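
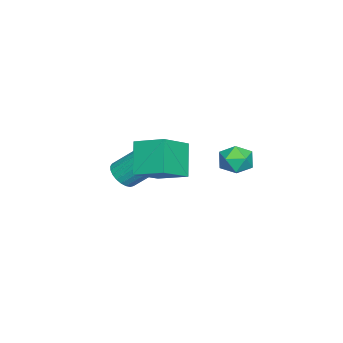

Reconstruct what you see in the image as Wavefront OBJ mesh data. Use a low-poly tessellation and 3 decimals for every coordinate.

v 1.365 -1.486 -0.364
v 1.661 -0.031 0.176
v -0.054 -0.864 -1.261
v 0.243 0.591 -0.721
v 2.397 -1.171 -1.779
v 2.694 0.284 -1.239
v 0.979 -0.549 -2.676
v 1.275 0.906 -2.136
v -1.656 -3.082 -4.331
v -0.894 -2.9 -4.434
v -1.022 -1.756 -3.351
v -1.784 -1.938 -3.249
v -1.028 -2.718 -4.643
v -1.156 -1.574 -3.56
v -1.258 -2.59 -4.804
v -1.385 -1.446 -3.722
v -1.548 -2.538 -4.894
v -1.675 -1.394 -3.811
v -1.855 -2.568 -4.898
v -1.982 -1.424 -3.815
v -2.131 -2.677 -4.815
v -2.259 -1.533 -3.733
v -2.336 -2.847 -4.659
v -2.463 -1.703 -3.577
v -2.436 -3.053 -4.453
v -2.564 -1.909 -3.371
v -2.418 -3.264 -4.229
v -2.546 -2.12 -3.146
v -2.284 -3.446 -4.02
v -2.412 -2.302 -2.937
v -2.055 -3.574 -3.858
v -2.182 -2.43 -2.776
v -1.765 -3.626 -3.769
v -1.892 -2.482 -2.686
v -1.458 -3.596 -3.765
v -1.585 -2.452 -2.682
v -1.181 -3.487 -3.847
v -1.309 -2.343 -2.765
v -0.977 -3.317 -4.003
v -1.104 -2.173 -2.921
v -0.876 -3.111 -4.209
v -1.004 -1.967 -3.127
v 0.351 3.414 -0.666
v 1.203 3.386 -0.661
v 0.317 2.274 -1.439
v 1.169 2.246 -1.434
v 0.733 2.091 -0.719
v 0.754 2.796 -0.241
v 0.766 2.864 -1.859
v 0.787 3.569 -1.381
v 1.459 3.045 -1.398
v 1.438 2.568 -0.693
v 0.082 3.092 -1.407
v 0.061 2.615 -0.702
f 2 4 1
f 5 2 1
f 1 4 3
f 3 5 1
f 2 8 4
f 6 2 5
f 6 8 2
f 4 8 3
f 7 5 3
f 3 8 7
f 7 6 5
f 8 6 7
f 10 9 13
f 10 13 11
f 11 13 14
f 11 14 12
f 13 9 15
f 13 15 14
f 14 15 16
f 14 16 12
f 15 9 17
f 15 17 16
f 16 17 18
f 16 18 12
f 17 9 19
f 17 19 18
f 18 19 20
f 18 20 12
f 19 9 21
f 19 21 20
f 20 21 22
f 20 22 12
f 21 9 23
f 21 23 22
f 22 23 24
f 22 24 12
f 23 9 25
f 23 25 24
f 24 25 26
f 24 26 12
f 25 9 27
f 25 27 26
f 26 27 28
f 26 28 12
f 27 9 29
f 27 29 28
f 28 29 30
f 28 30 12
f 29 9 31
f 29 31 30
f 30 31 32
f 30 32 12
f 31 9 33
f 31 33 32
f 32 33 34
f 32 34 12
f 33 9 35
f 33 35 34
f 34 35 36
f 34 36 12
f 35 9 37
f 35 37 36
f 36 37 38
f 36 38 12
f 37 9 39
f 37 39 38
f 38 39 40
f 38 40 12
f 39 9 41
f 39 41 40
f 40 41 42
f 40 42 12
f 41 9 10
f 41 10 42
f 42 10 11
f 42 11 12
f 43 54 48
f 43 48 44
f 43 44 50
f 43 50 53
f 43 53 54
f 44 48 52
f 48 54 47
f 54 53 45
f 53 50 49
f 50 44 51
f 46 52 47
f 46 47 45
f 46 45 49
f 46 49 51
f 46 51 52
f 47 52 48
f 45 47 54
f 49 45 53
f 51 49 50
f 52 51 44



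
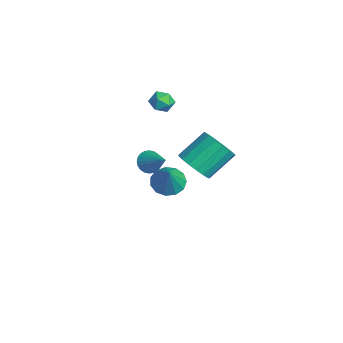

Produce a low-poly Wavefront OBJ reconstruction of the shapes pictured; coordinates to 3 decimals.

v 3.792 1.612 3.062
v 4.69 1.445 3.494
v 4.386 2.841 4.669
v 3.488 3.008 4.238
v 4.788 1.762 3.142
v 4.483 3.158 4.317
v 4.657 2.045 2.772
v 4.353 3.441 3.947
v 4.329 2.229 2.469
v 4.024 3.625 3.644
v 3.877 2.271 2.302
v 3.573 3.667 3.477
v 3.406 2.162 2.309
v 3.102 3.558 3.484
v 3.024 1.928 2.488
v 2.719 3.324 3.663
v 2.817 1.621 2.799
v 2.513 3.017 3.975
v 2.834 1.312 3.171
v 2.53 2.708 4.346
v 3.07 1.072 3.517
v 2.766 2.468 4.693
v 3.472 0.955 3.76
v 3.168 2.351 4.935
v 3.947 0.989 3.842
v 3.643 2.385 5.017
v 4.387 1.166 3.746
v 4.082 2.562 4.921
v 0.533 0.35 1.395
v 0.914 0.466 0.819
v 1.827 0.81 2.345
v 0.799 0.711 0.858
v 0.643 0.901 0.978
v 0.471 1.007 1.161
v 0.308 1.012 1.38
v 0.179 0.917 1.601
v 0.104 0.736 1.791
v 0.095 0.496 1.921
v 0.152 0.233 1.97
v 0.267 -0.012 1.932
v 0.423 -0.201 1.812
v 0.595 -0.307 1.629
v 0.758 -0.313 1.41
v 0.887 -0.218 1.188
v 0.962 -0.036 0.998
v 0.971 0.204 0.869
v -2.342 2.256 4.177
v -1.813 2.083 3.695
v -3.147 1.717 3.485
v -2.618 1.544 3.003
v -2.634 1.221 3.665
v -2.136 1.554 4.092
v -2.824 2.246 3.088
v -2.326 2.579 3.515
v -2.111 2.077 3.022
v -1.993 1.443 3.379
v -2.967 2.357 3.801
v -2.849 1.723 4.158
v -2.592 2.259 -2.748
v -1.803 2.437 -3.264
v -1.508 1.961 -1.192
v -1.962 2.912 -3.062
v -2.322 3.18 -2.76
v -2.768 3.156 -2.454
v -3.157 2.847 -2.241
v -3.368 2.351 -2.19
v -3.332 1.826 -2.315
v -3.061 1.439 -2.578
v -2.642 1.312 -2.895
v -2.207 1.485 -3.165
v -1.894 1.905 -3.303
f 2 1 5
f 2 5 3
f 3 5 6
f 3 6 4
f 5 1 7
f 5 7 6
f 6 7 8
f 6 8 4
f 7 1 9
f 7 9 8
f 8 9 10
f 8 10 4
f 9 1 11
f 9 11 10
f 10 11 12
f 10 12 4
f 11 1 13
f 11 13 12
f 12 13 14
f 12 14 4
f 13 1 15
f 13 15 14
f 14 15 16
f 14 16 4
f 15 1 17
f 15 17 16
f 16 17 18
f 16 18 4
f 17 1 19
f 17 19 18
f 18 19 20
f 18 20 4
f 19 1 21
f 19 21 20
f 20 21 22
f 20 22 4
f 21 1 23
f 21 23 22
f 22 23 24
f 22 24 4
f 23 1 25
f 23 25 24
f 24 25 26
f 24 26 4
f 25 1 27
f 25 27 26
f 26 27 28
f 26 28 4
f 27 1 2
f 27 2 28
f 28 2 3
f 28 3 4
f 30 29 32
f 30 32 31
f 32 29 33
f 32 33 31
f 33 29 34
f 33 34 31
f 34 29 35
f 34 35 31
f 35 29 36
f 35 36 31
f 36 29 37
f 36 37 31
f 37 29 38
f 37 38 31
f 38 29 39
f 38 39 31
f 39 29 40
f 39 40 31
f 40 29 41
f 40 41 31
f 41 29 42
f 41 42 31
f 42 29 43
f 42 43 31
f 43 29 44
f 43 44 31
f 44 29 45
f 44 45 31
f 45 29 46
f 45 46 31
f 46 29 30
f 46 30 31
f 47 58 52
f 47 52 48
f 47 48 54
f 47 54 57
f 47 57 58
f 48 52 56
f 52 58 51
f 58 57 49
f 57 54 53
f 54 48 55
f 50 56 51
f 50 51 49
f 50 49 53
f 50 53 55
f 50 55 56
f 51 56 52
f 49 51 58
f 53 49 57
f 55 53 54
f 56 55 48
f 60 59 62
f 60 62 61
f 62 59 63
f 62 63 61
f 63 59 64
f 63 64 61
f 64 59 65
f 64 65 61
f 65 59 66
f 65 66 61
f 66 59 67
f 66 67 61
f 67 59 68
f 67 68 61
f 68 59 69
f 68 69 61
f 69 59 70
f 69 70 61
f 70 59 71
f 70 71 61
f 71 59 60
f 71 60 61



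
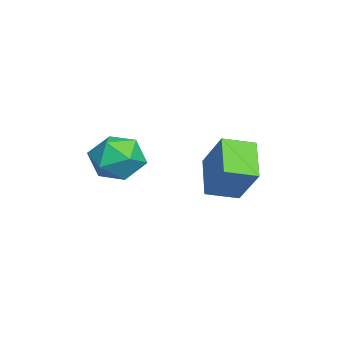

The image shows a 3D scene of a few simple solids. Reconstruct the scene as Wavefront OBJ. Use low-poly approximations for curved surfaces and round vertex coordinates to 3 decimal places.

v -1.159 1.371 -0.435
v -0.058 2.197 1.243
v -1.602 2.683 -0.791
v -0.501 3.509 0.887
v 0.401 1.591 -1.567
v 1.502 2.417 0.111
v -0.042 2.903 -1.923
v 1.059 3.729 -0.245
v 2.162 -0.4 0.725
v 3.1 -0.928 1.276
v 1.26 -2.132 0.604
v 2.198 -2.66 1.155
v 1.48 -1.907 1.771
v 2.038 -0.837 1.846
v 2.322 -2.223 0.034
v 2.88 -1.153 0.109
v 3.199 -2.054 0.849
v 2.679 -1.859 1.923
v 1.681 -1.201 -0.043
v 1.161 -1.006 1.031
f 2 4 1
f 5 2 1
f 1 4 3
f 3 5 1
f 2 8 4
f 6 2 5
f 6 8 2
f 4 8 3
f 7 5 3
f 3 8 7
f 7 6 5
f 8 6 7
f 9 20 14
f 9 14 10
f 9 10 16
f 9 16 19
f 9 19 20
f 10 14 18
f 14 20 13
f 20 19 11
f 19 16 15
f 16 10 17
f 12 18 13
f 12 13 11
f 12 11 15
f 12 15 17
f 12 17 18
f 13 18 14
f 11 13 20
f 15 11 19
f 17 15 16
f 18 17 10



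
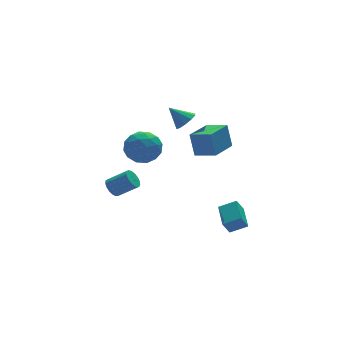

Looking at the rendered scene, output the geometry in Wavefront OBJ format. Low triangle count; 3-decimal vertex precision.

v -1.347 -4.522 -3.238
v -0.394 -4.942 -2.726
v -0.878 -2.97 -2.837
v 0.075 -3.39 -2.326
v -0.855 -4.45 -4.094
v 0.098 -4.87 -3.583
v -0.386 -2.898 -3.694
v 0.567 -3.318 -3.182
v -1.238 0.741 2.384
v -0.601 0.854 2.82
v -2.022 1.419 3.356
v -0.646 1.229 2.521
v -0.917 1.419 2.17
v -1.311 1.349 1.901
v -1.677 1.047 1.817
v -1.876 0.628 1.949
v -1.831 0.252 2.248
v -1.56 0.063 2.598
v -1.166 0.133 2.868
v -0.8 0.435 2.952
v -2.203 -2.588 1.599
v -2.315 -2.143 3.079
v -0.634 -1.419 1.366
v -0.746 -0.974 2.847
v -1.374 -3.626 1.973
v -1.486 -3.181 3.454
v 0.195 -2.457 1.741
v 0.083 -2.012 3.221
v -3.884 1.919 -0.518
v -3.226 2.396 0.392
v -4.174 0.284 0.548
v -3.516 0.761 1.458
v -4.608 1.23 1.184
v -4.429 2.241 0.525
v -2.971 0.439 0.415
v -2.792 1.45 -0.244
v -2.662 1.481 0.969
v -3.674 1.97 1.444
v -3.726 0.71 -0.504
v -4.738 1.199 -0.029
v -3.53 2.301 -0.157
v -3.87 0.379 1.097
v -4.512 0.655 0.935
v -4.125 0.935 1.47
v -4.237 2.21 -0.078
v -3.85 2.49 0.456
v -4.662 1.805 0.922
v -3.55 0.19 0.484
v -3.163 0.47 1.018
v -3.275 1.745 -0.53
v -2.888 2.025 0.005
v -2.738 0.875 0.018
v -2.812 2.044 0.717
v -2.982 1.082 1.344
v -2.662 0.893 0.731
v -2.556 1.488 0.343
v -3.406 2.331 0.996
v -3.576 1.37 1.623
v -4.218 1.646 1.462
v -4.113 2.24 1.075
v -3.074 1.793 1.335
v -3.824 1.31 -0.683
v -3.994 0.349 -0.056
v -3.287 0.44 -0.135
v -3.182 1.034 -0.522
v -4.418 1.598 -0.404
v -4.588 0.636 0.223
v -4.844 1.192 0.597
v -4.738 1.787 0.209
v -4.326 0.887 -0.395
v -4.54 4.131 -4.42
v -4.149 4.006 -4.987
v -3.049 3.364 -4.087
v -3.44 3.489 -3.52
v -4.052 4.311 -4.888
v -2.952 3.669 -3.988
v -4.066 4.575 -4.683
v -2.966 3.932 -3.782
v -4.189 4.737 -4.416
v -3.089 4.095 -3.516
v -4.393 4.76 -4.151
v -3.293 4.118 -3.251
v -4.63 4.64 -3.948
v -3.53 3.997 -3.047
v -4.846 4.402 -3.852
v -3.746 3.76 -2.952
v -4.993 4.103 -3.887
v -3.893 3.461 -2.987
v -5.035 3.81 -4.044
v -3.935 3.168 -3.144
v -4.965 3.591 -4.287
v -3.865 2.948 -3.387
v -4.796 3.495 -4.561
v -3.696 2.853 -3.66
v -4.569 3.545 -4.802
v -3.47 2.903 -3.902
v -4.336 3.73 -4.956
v -3.236 3.087 -4.056
f 2 4 1
f 5 2 1
f 1 4 3
f 3 5 1
f 2 8 4
f 6 2 5
f 6 8 2
f 4 8 3
f 7 5 3
f 3 8 7
f 7 6 5
f 8 6 7
f 10 9 12
f 10 12 11
f 12 9 13
f 12 13 11
f 13 9 14
f 13 14 11
f 14 9 15
f 14 15 11
f 15 9 16
f 15 16 11
f 16 9 17
f 16 17 11
f 17 9 18
f 17 18 11
f 18 9 19
f 18 19 11
f 19 9 20
f 19 20 11
f 20 9 10
f 20 10 11
f 22 24 21
f 25 22 21
f 21 24 23
f 23 25 21
f 22 28 24
f 26 22 25
f 26 28 22
f 24 28 23
f 27 25 23
f 23 28 27
f 27 26 25
f 28 26 27
f 29 66 45
f 66 40 69
f 45 69 34
f 66 69 45
f 29 45 41
f 45 34 46
f 41 46 30
f 45 46 41
f 29 41 50
f 41 30 51
f 50 51 36
f 41 51 50
f 29 50 62
f 50 36 65
f 62 65 39
f 50 65 62
f 29 62 66
f 62 39 70
f 66 70 40
f 62 70 66
f 30 46 57
f 46 34 60
f 57 60 38
f 46 60 57
f 34 69 47
f 69 40 68
f 47 68 33
f 69 68 47
f 40 70 67
f 70 39 63
f 67 63 31
f 70 63 67
f 39 65 64
f 65 36 52
f 64 52 35
f 65 52 64
f 36 51 56
f 51 30 53
f 56 53 37
f 51 53 56
f 32 58 44
f 58 38 59
f 44 59 33
f 58 59 44
f 32 44 42
f 44 33 43
f 42 43 31
f 44 43 42
f 32 42 49
f 42 31 48
f 49 48 35
f 42 48 49
f 32 49 54
f 49 35 55
f 54 55 37
f 49 55 54
f 32 54 58
f 54 37 61
f 58 61 38
f 54 61 58
f 33 59 47
f 59 38 60
f 47 60 34
f 59 60 47
f 31 43 67
f 43 33 68
f 67 68 40
f 43 68 67
f 35 48 64
f 48 31 63
f 64 63 39
f 48 63 64
f 37 55 56
f 55 35 52
f 56 52 36
f 55 52 56
f 38 61 57
f 61 37 53
f 57 53 30
f 61 53 57
f 72 71 75
f 72 75 73
f 73 75 76
f 73 76 74
f 75 71 77
f 75 77 76
f 76 77 78
f 76 78 74
f 77 71 79
f 77 79 78
f 78 79 80
f 78 80 74
f 79 71 81
f 79 81 80
f 80 81 82
f 80 82 74
f 81 71 83
f 81 83 82
f 82 83 84
f 82 84 74
f 83 71 85
f 83 85 84
f 84 85 86
f 84 86 74
f 85 71 87
f 85 87 86
f 86 87 88
f 86 88 74
f 87 71 89
f 87 89 88
f 88 89 90
f 88 90 74
f 89 71 91
f 89 91 90
f 90 91 92
f 90 92 74
f 91 71 93
f 91 93 92
f 92 93 94
f 92 94 74
f 93 71 95
f 93 95 94
f 94 95 96
f 94 96 74
f 95 71 97
f 95 97 96
f 96 97 98
f 96 98 74
f 97 71 72
f 97 72 98
f 98 72 73
f 98 73 74



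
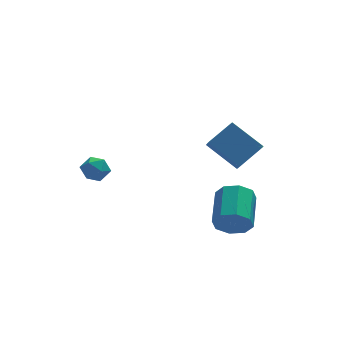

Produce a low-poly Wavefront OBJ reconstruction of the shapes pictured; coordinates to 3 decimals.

v 3.171 -2.031 -0.844
v 1.95 -0.832 0.32
v 3.375 -0.958 -1.735
v 2.154 0.241 -0.571
v 4.506 -1.541 0.051
v 3.285 -0.342 1.215
v 4.71 -0.468 -0.84
v 3.489 0.731 0.324
v 2.501 -3.259 -4.014
v 3.135 -3.206 -4.798
v 3.833 -1.349 -4.11
v 3.199 -1.401 -3.326
v 2.447 -2.89 -4.953
v 3.145 -1.033 -4.265
v 1.79 -2.79 -4.558
v 2.488 -0.933 -3.87
v 1.55 -2.964 -3.844
v 2.248 -1.107 -3.156
v 1.867 -3.311 -3.23
v 2.565 -1.454 -2.542
v 2.555 -3.627 -3.075
v 3.253 -1.77 -2.387
v 3.212 -3.727 -3.47
v 3.91 -1.87 -2.782
v 3.452 -3.553 -4.184
v 4.15 -1.696 -3.496
v -2.818 3.927 -2.966
v -2.123 3.898 -3.44
v -3.297 2.822 -3.6
v -2.602 2.793 -4.074
v -2.557 2.622 -3.252
v -2.261 3.304 -2.86
v -3.159 3.416 -4.18
v -2.863 4.098 -3.788
v -2.334 3.582 -4.19
v -1.963 3.092 -3.617
v -3.457 3.628 -3.423
v -3.086 3.138 -2.85
f 2 4 1
f 5 2 1
f 1 4 3
f 3 5 1
f 2 8 4
f 6 2 5
f 6 8 2
f 4 8 3
f 7 5 3
f 3 8 7
f 7 6 5
f 8 6 7
f 10 9 13
f 10 13 11
f 11 13 14
f 11 14 12
f 13 9 15
f 13 15 14
f 14 15 16
f 14 16 12
f 15 9 17
f 15 17 16
f 16 17 18
f 16 18 12
f 17 9 19
f 17 19 18
f 18 19 20
f 18 20 12
f 19 9 21
f 19 21 20
f 20 21 22
f 20 22 12
f 21 9 23
f 21 23 22
f 22 23 24
f 22 24 12
f 23 9 25
f 23 25 24
f 24 25 26
f 24 26 12
f 25 9 10
f 25 10 26
f 26 10 11
f 26 11 12
f 27 38 32
f 27 32 28
f 27 28 34
f 27 34 37
f 27 37 38
f 28 32 36
f 32 38 31
f 38 37 29
f 37 34 33
f 34 28 35
f 30 36 31
f 30 31 29
f 30 29 33
f 30 33 35
f 30 35 36
f 31 36 32
f 29 31 38
f 33 29 37
f 35 33 34
f 36 35 28



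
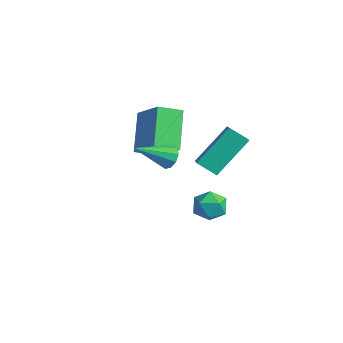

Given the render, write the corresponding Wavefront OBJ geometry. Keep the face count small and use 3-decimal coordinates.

v -2.219 -0.261 2.998
v -2.539 -1.242 3.407
v -0.825 -0.254 4.106
v -1.146 -1.235 4.515
v -1.154 -1.165 1.665
v -1.475 -2.146 2.074
v 0.239 -1.158 2.773
v -0.081 -2.139 3.182
v 0.431 -0.503 1.856
v 0.435 1.041 3.279
v -0.187 -0.148 1.472
v -0.184 1.396 2.895
v 1.064 0.004 1.305
v 1.067 1.548 2.728
v 0.445 0.359 0.921
v 0.449 1.903 2.344
v -0.065 1.019 -1.777
v 0.653 0.758 -1.58
v -0.593 0.122 -1.04
v 0.125 -0.139 -0.843
v -0.123 0.564 -0.586
v 0.203 1.119 -1.042
v -0.143 -0.239 -1.578
v 0.183 0.316 -2.034
v 0.604 -0.019 -1.457
v 0.617 0.477 -0.844
v -0.557 0.403 -1.776
v -0.544 0.899 -1.163
v 1.015 -2.196 3.236
v 1.175 -1.933 3.727
v 0.685 -3.584 4.084
v 0.824 -1.878 3.681
v 0.546 -1.944 3.465
v 0.447 -2.106 3.161
v 0.565 -2.303 2.886
v 0.855 -2.459 2.744
v 1.206 -2.514 2.79
v 1.484 -2.448 3.006
v 1.583 -2.286 3.31
v 1.465 -2.089 3.586
f 2 4 1
f 5 2 1
f 1 4 3
f 3 5 1
f 2 8 4
f 6 2 5
f 6 8 2
f 4 8 3
f 7 5 3
f 3 8 7
f 7 6 5
f 8 6 7
f 10 12 9
f 13 10 9
f 9 12 11
f 11 13 9
f 10 16 12
f 14 10 13
f 14 16 10
f 12 16 11
f 15 13 11
f 11 16 15
f 15 14 13
f 16 14 15
f 17 28 22
f 17 22 18
f 17 18 24
f 17 24 27
f 17 27 28
f 18 22 26
f 22 28 21
f 28 27 19
f 27 24 23
f 24 18 25
f 20 26 21
f 20 21 19
f 20 19 23
f 20 23 25
f 20 25 26
f 21 26 22
f 19 21 28
f 23 19 27
f 25 23 24
f 26 25 18
f 30 29 32
f 30 32 31
f 32 29 33
f 32 33 31
f 33 29 34
f 33 34 31
f 34 29 35
f 34 35 31
f 35 29 36
f 35 36 31
f 36 29 37
f 36 37 31
f 37 29 38
f 37 38 31
f 38 29 39
f 38 39 31
f 39 29 40
f 39 40 31
f 40 29 30
f 40 30 31



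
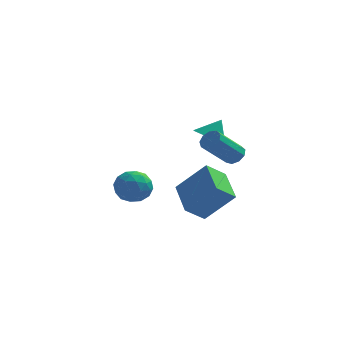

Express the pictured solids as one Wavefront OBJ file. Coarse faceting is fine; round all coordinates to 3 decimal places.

v -0.067 -2.405 -0.26
v 1.205 -2.362 1.084
v -0.699 -0.845 0.288
v 0.573 -0.802 1.632
v 0.667 -1.858 -0.972
v 1.939 -1.815 0.372
v 0.035 -0.298 -0.424
v 1.307 -0.255 0.92
v -3.881 3.572 -2.171
v -2.983 3.781 -2.332
v -3.457 2.539 -1.148
v -2.559 2.748 -1.309
v -3.114 3.368 -0.881
v -3.376 4.006 -1.514
v -3.064 2.314 -1.966
v -3.326 2.952 -2.599
v -2.478 3.003 -2.206
v -2.509 3.654 -1.535
v -3.931 2.666 -1.945
v -3.962 3.317 -1.274
v -3.469 3.767 -2.341
v -2.971 2.553 -1.139
v -3.297 2.918 -0.887
v -2.77 3.04 -0.982
v -3.7 3.9 -1.86
v -3.172 4.022 -1.955
v -3.249 3.78 -1.102
v -3.268 2.298 -1.525
v -2.74 2.42 -1.62
v -3.67 3.28 -2.498
v -3.143 3.402 -2.593
v -3.191 2.54 -2.378
v -2.644 3.432 -2.362
v -2.396 2.825 -1.76
v -2.692 2.57 -2.147
v -2.846 2.945 -2.519
v -2.663 3.815 -1.968
v -2.414 3.208 -1.366
v -2.74 3.573 -1.115
v -2.894 3.948 -1.486
v -2.366 3.358 -1.893
v -4.026 3.112 -2.114
v -3.777 2.505 -1.512
v -3.546 2.372 -1.994
v -3.7 2.747 -2.365
v -4.044 3.495 -1.72
v -3.796 2.888 -1.118
v -3.594 3.375 -0.961
v -3.748 3.75 -1.333
v -4.074 2.962 -1.587
v 1.876 -1.786 2.762
v 2.292 -1.785 3.09
v 1.381 -2.573 4.247
v 0.964 -2.574 3.918
v 2.094 -1.485 3.139
v 1.183 -2.273 4.296
v 1.795 -1.326 3.011
v 0.884 -2.114 4.168
v 1.533 -1.382 2.767
v 0.622 -2.17 3.924
v 1.431 -1.627 2.52
v 0.52 -2.415 3.677
v 1.538 -1.947 2.386
v 0.627 -2.735 3.543
v 1.802 -2.191 2.428
v 0.891 -2.979 3.585
v 2.101 -2.246 2.626
v 1.19 -3.034 3.783
v 2.294 -2.086 2.887
v 1.383 -2.874 4.044
v 0.409 1.203 2.382
v 0.892 1.6 1.932
v 0.871 1.637 3.258
v 0.663 1.793 1.957
v 0.396 1.896 2.047
v 0.131 1.894 2.188
v -0.092 1.787 2.358
v -0.239 1.591 2.532
v -0.287 1.336 2.684
v -0.229 1.061 2.789
v -0.074 0.807 2.833
v 0.155 0.614 2.808
v 0.423 0.511 2.718
v 0.688 0.513 2.577
v 0.911 0.62 2.407
v 1.057 0.816 2.232
v 1.105 1.071 2.081
v 1.047 1.346 1.975
f 2 4 1
f 5 2 1
f 1 4 3
f 3 5 1
f 2 8 4
f 6 2 5
f 6 8 2
f 4 8 3
f 7 5 3
f 3 8 7
f 7 6 5
f 8 6 7
f 9 46 25
f 46 20 49
f 25 49 14
f 46 49 25
f 9 25 21
f 25 14 26
f 21 26 10
f 25 26 21
f 9 21 30
f 21 10 31
f 30 31 16
f 21 31 30
f 9 30 42
f 30 16 45
f 42 45 19
f 30 45 42
f 9 42 46
f 42 19 50
f 46 50 20
f 42 50 46
f 10 26 37
f 26 14 40
f 37 40 18
f 26 40 37
f 14 49 27
f 49 20 48
f 27 48 13
f 49 48 27
f 20 50 47
f 50 19 43
f 47 43 11
f 50 43 47
f 19 45 44
f 45 16 32
f 44 32 15
f 45 32 44
f 16 31 36
f 31 10 33
f 36 33 17
f 31 33 36
f 12 38 24
f 38 18 39
f 24 39 13
f 38 39 24
f 12 24 22
f 24 13 23
f 22 23 11
f 24 23 22
f 12 22 29
f 22 11 28
f 29 28 15
f 22 28 29
f 12 29 34
f 29 15 35
f 34 35 17
f 29 35 34
f 12 34 38
f 34 17 41
f 38 41 18
f 34 41 38
f 13 39 27
f 39 18 40
f 27 40 14
f 39 40 27
f 11 23 47
f 23 13 48
f 47 48 20
f 23 48 47
f 15 28 44
f 28 11 43
f 44 43 19
f 28 43 44
f 17 35 36
f 35 15 32
f 36 32 16
f 35 32 36
f 18 41 37
f 41 17 33
f 37 33 10
f 41 33 37
f 52 51 55
f 52 55 53
f 53 55 56
f 53 56 54
f 55 51 57
f 55 57 56
f 56 57 58
f 56 58 54
f 57 51 59
f 57 59 58
f 58 59 60
f 58 60 54
f 59 51 61
f 59 61 60
f 60 61 62
f 60 62 54
f 61 51 63
f 61 63 62
f 62 63 64
f 62 64 54
f 63 51 65
f 63 65 64
f 64 65 66
f 64 66 54
f 65 51 67
f 65 67 66
f 66 67 68
f 66 68 54
f 67 51 69
f 67 69 68
f 68 69 70
f 68 70 54
f 69 51 52
f 69 52 70
f 70 52 53
f 70 53 54
f 72 71 74
f 72 74 73
f 74 71 75
f 74 75 73
f 75 71 76
f 75 76 73
f 76 71 77
f 76 77 73
f 77 71 78
f 77 78 73
f 78 71 79
f 78 79 73
f 79 71 80
f 79 80 73
f 80 71 81
f 80 81 73
f 81 71 82
f 81 82 73
f 82 71 83
f 82 83 73
f 83 71 84
f 83 84 73
f 84 71 85
f 84 85 73
f 85 71 86
f 85 86 73
f 86 71 87
f 86 87 73
f 87 71 88
f 87 88 73
f 88 71 72
f 88 72 73



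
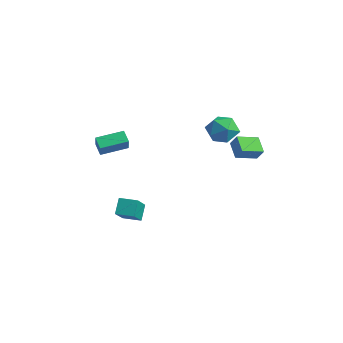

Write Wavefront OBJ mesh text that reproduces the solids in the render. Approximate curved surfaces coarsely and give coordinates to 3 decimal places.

v -0.998 -3.321 -4.143
v -0.115 -4.655 -2.752
v -1.382 -2.679 -3.283
v -0.5 -4.013 -1.892
v -0.06 -2.727 -4.168
v 0.822 -4.061 -2.777
v -0.445 -2.085 -3.308
v 0.438 -3.419 -1.917
v -4.082 -2.297 -0.628
v -4.789 -2.043 -0.153
v -3.334 -0.752 -0.345
v -4.042 -0.497 0.131
v -3.598 -2.703 0.309
v -4.306 -2.448 0.785
v -2.851 -1.157 0.593
v -3.558 -0.903 1.068
v -0.126 4.495 -0.29
v 0.461 3.584 0.012
v -1.121 4.356 1.228
v -0.534 3.445 1.53
v -0.042 4.456 1.528
v 0.573 4.543 0.59
v -1.233 3.397 0.65
v -0.618 3.484 -0.288
v -0.223 2.906 0.592
v 0.514 3.56 1.135
v -1.174 4.38 0.105
v -0.437 5.034 0.648
v 3.763 2.708 0.491
v 3.304 1.424 0.886
v 2.822 3.218 1.055
v 2.363 1.934 1.45
v 4.237 2.766 1.23
v 3.778 1.482 1.625
v 3.296 3.276 1.794
v 2.837 1.992 2.189
f 2 4 1
f 5 2 1
f 1 4 3
f 3 5 1
f 2 8 4
f 6 2 5
f 6 8 2
f 4 8 3
f 7 5 3
f 3 8 7
f 7 6 5
f 8 6 7
f 10 12 9
f 13 10 9
f 9 12 11
f 11 13 9
f 10 16 12
f 14 10 13
f 14 16 10
f 12 16 11
f 15 13 11
f 11 16 15
f 15 14 13
f 16 14 15
f 17 28 22
f 17 22 18
f 17 18 24
f 17 24 27
f 17 27 28
f 18 22 26
f 22 28 21
f 28 27 19
f 27 24 23
f 24 18 25
f 20 26 21
f 20 21 19
f 20 19 23
f 20 23 25
f 20 25 26
f 21 26 22
f 19 21 28
f 23 19 27
f 25 23 24
f 26 25 18
f 30 32 29
f 33 30 29
f 29 32 31
f 31 33 29
f 30 36 32
f 34 30 33
f 34 36 30
f 32 36 31
f 35 33 31
f 31 36 35
f 35 34 33
f 36 34 35



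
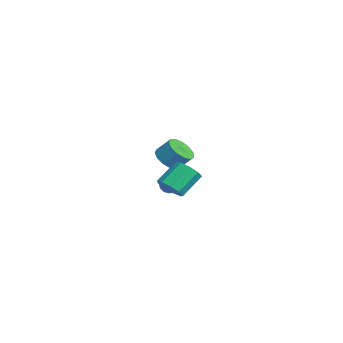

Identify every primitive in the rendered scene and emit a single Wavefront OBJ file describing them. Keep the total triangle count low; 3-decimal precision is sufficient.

v 0.529 -3.068 -0.759
v 1.14 -3.077 -1.088
v 0.7 -4.123 -0.412
v 1.311 -4.132 -0.741
v 1.224 -3.733 -0.18
v 1.119 -3.081 -0.394
v 0.721 -4.119 -1.106
v 0.616 -3.467 -1.32
v 1.259 -3.727 -1.302
v 1.57 -3.488 -0.729
v 0.27 -3.712 -0.771
v 0.581 -3.473 -0.198
v 0.82 -2.98 -0.954
v 1.02 -4.22 -0.546
v 0.969 -3.985 -0.216
v 1.329 -3.991 -0.409
v 0.807 -2.983 -0.546
v 1.167 -2.988 -0.739
v 1.216 -3.373 -0.205
v 0.673 -4.212 -0.761
v 1.033 -4.217 -0.954
v 0.511 -3.209 -1.091
v 0.871 -3.215 -1.284
v 0.624 -3.827 -1.295
v 1.249 -3.367 -1.273
v 1.349 -3.987 -1.069
v 1.002 -3.979 -1.284
v 0.94 -3.596 -1.41
v 1.432 -3.227 -0.936
v 1.532 -3.847 -0.733
v 1.481 -3.612 -0.403
v 1.419 -3.229 -0.529
v 1.501 -3.609 -1.062
v 0.308 -3.353 -0.767
v 0.408 -3.973 -0.564
v 0.421 -3.971 -0.971
v 0.359 -3.588 -1.097
v 0.491 -3.213 -0.431
v 0.591 -3.833 -0.227
v 0.9 -3.604 -0.09
v 0.838 -3.221 -0.216
v 0.339 -3.591 -0.438
v 4.281 -4.132 0.285
v 5.064 -4.214 0.781
v 4.422 -3.03 1.99
v 3.639 -2.948 1.495
v 5.124 -3.746 0.355
v 4.482 -2.561 1.564
v 4.79 -3.458 -0.104
v 4.148 -2.274 1.105
v 4.218 -3.486 -0.381
v 3.576 -2.302 0.828
v 3.675 -3.816 -0.345
v 3.033 -2.632 0.864
v 3.416 -4.294 -0.015
v 2.774 -3.11 1.194
v 3.562 -4.696 0.456
v 2.92 -3.512 1.665
v 4.044 -4.834 0.847
v 3.402 -3.65 2.056
v 4.637 -4.644 0.976
v 3.995 -3.46 2.185
v -3.795 -3.037 -0.462
v -3.177 -3.763 -0.098
v -2.788 -2.949 0.866
v -3.405 -2.223 0.502
v -2.867 -3.462 -0.477
v -2.478 -2.648 0.486
v -2.852 -3.026 -0.851
v -2.463 -2.212 0.112
v -3.136 -2.594 -1.102
v -2.747 -1.78 -0.139
v -3.629 -2.302 -1.15
v -3.24 -1.488 -0.186
v -4.174 -2.244 -0.979
v -3.785 -1.43 -0.015
v -4.599 -2.437 -0.644
v -4.21 -1.623 0.32
v -4.769 -2.821 -0.251
v -4.38 -2.007 0.713
v -4.629 -3.274 0.075
v -4.24 -2.459 1.039
v -4.224 -3.651 0.23
v -3.835 -2.837 1.194
v -3.683 -3.833 0.166
v -3.294 -3.019 1.129
f 1 38 17
f 38 12 41
f 17 41 6
f 38 41 17
f 1 17 13
f 17 6 18
f 13 18 2
f 17 18 13
f 1 13 22
f 13 2 23
f 22 23 8
f 13 23 22
f 1 22 34
f 22 8 37
f 34 37 11
f 22 37 34
f 1 34 38
f 34 11 42
f 38 42 12
f 34 42 38
f 2 18 29
f 18 6 32
f 29 32 10
f 18 32 29
f 6 41 19
f 41 12 40
f 19 40 5
f 41 40 19
f 12 42 39
f 42 11 35
f 39 35 3
f 42 35 39
f 11 37 36
f 37 8 24
f 36 24 7
f 37 24 36
f 8 23 28
f 23 2 25
f 28 25 9
f 23 25 28
f 4 30 16
f 30 10 31
f 16 31 5
f 30 31 16
f 4 16 14
f 16 5 15
f 14 15 3
f 16 15 14
f 4 14 21
f 14 3 20
f 21 20 7
f 14 20 21
f 4 21 26
f 21 7 27
f 26 27 9
f 21 27 26
f 4 26 30
f 26 9 33
f 30 33 10
f 26 33 30
f 5 31 19
f 31 10 32
f 19 32 6
f 31 32 19
f 3 15 39
f 15 5 40
f 39 40 12
f 15 40 39
f 7 20 36
f 20 3 35
f 36 35 11
f 20 35 36
f 9 27 28
f 27 7 24
f 28 24 8
f 27 24 28
f 10 33 29
f 33 9 25
f 29 25 2
f 33 25 29
f 44 43 47
f 44 47 45
f 45 47 48
f 45 48 46
f 47 43 49
f 47 49 48
f 48 49 50
f 48 50 46
f 49 43 51
f 49 51 50
f 50 51 52
f 50 52 46
f 51 43 53
f 51 53 52
f 52 53 54
f 52 54 46
f 53 43 55
f 53 55 54
f 54 55 56
f 54 56 46
f 55 43 57
f 55 57 56
f 56 57 58
f 56 58 46
f 57 43 59
f 57 59 58
f 58 59 60
f 58 60 46
f 59 43 61
f 59 61 60
f 60 61 62
f 60 62 46
f 61 43 44
f 61 44 62
f 62 44 45
f 62 45 46
f 64 63 67
f 64 67 65
f 65 67 68
f 65 68 66
f 67 63 69
f 67 69 68
f 68 69 70
f 68 70 66
f 69 63 71
f 69 71 70
f 70 71 72
f 70 72 66
f 71 63 73
f 71 73 72
f 72 73 74
f 72 74 66
f 73 63 75
f 73 75 74
f 74 75 76
f 74 76 66
f 75 63 77
f 75 77 76
f 76 77 78
f 76 78 66
f 77 63 79
f 77 79 78
f 78 79 80
f 78 80 66
f 79 63 81
f 79 81 80
f 80 81 82
f 80 82 66
f 81 63 83
f 81 83 82
f 82 83 84
f 82 84 66
f 83 63 85
f 83 85 84
f 84 85 86
f 84 86 66
f 85 63 64
f 85 64 86
f 86 64 65
f 86 65 66



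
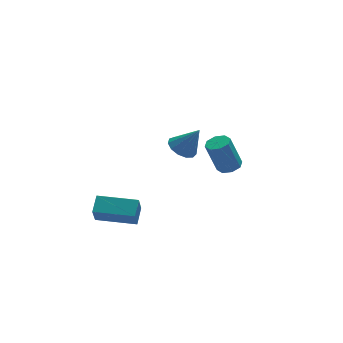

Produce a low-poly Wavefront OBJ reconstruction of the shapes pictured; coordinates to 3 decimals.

v 4.167 1.609 -2.673
v 4.45 1.16 -2.53
v 3.976 1.322 -1.084
v 3.693 1.771 -1.227
v 4.678 1.512 -2.495
v 4.204 1.673 -1.049
v 4.607 1.921 -2.564
v 4.133 2.083 -1.118
v 4.278 2.147 -2.697
v 3.804 2.309 -1.251
v 3.884 2.058 -2.816
v 3.41 2.22 -1.37
v 3.656 1.707 -2.851
v 3.182 1.868 -1.405
v 3.727 1.297 -2.782
v 3.253 1.459 -1.336
v 4.056 1.071 -2.649
v 3.582 1.233 -1.203
v -0.202 0.572 -4.331
v -0.442 0.156 -3.476
v -1.657 1.468 -4.304
v -1.897 1.053 -3.45
v 0.197 1.207 -3.91
v -0.043 0.792 -3.056
v -1.258 2.104 -3.884
v -1.498 1.688 -3.029
v 1.155 -0.842 0.884
v 1.636 -0.44 0.754
v 1.725 -1.178 1.956
v 1.394 -0.251 0.942
v 1.075 -0.249 1.112
v 0.782 -0.436 1.209
v 0.608 -0.752 1.203
v 0.607 -1.096 1.095
v 0.78 -1.36 0.921
v 1.073 -1.459 0.734
v 1.391 -1.363 0.596
v 1.635 -1.101 0.548
v 1.726 -0.757 0.607
f 2 1 5
f 2 5 3
f 3 5 6
f 3 6 4
f 5 1 7
f 5 7 6
f 6 7 8
f 6 8 4
f 7 1 9
f 7 9 8
f 8 9 10
f 8 10 4
f 9 1 11
f 9 11 10
f 10 11 12
f 10 12 4
f 11 1 13
f 11 13 12
f 12 13 14
f 12 14 4
f 13 1 15
f 13 15 14
f 14 15 16
f 14 16 4
f 15 1 17
f 15 17 16
f 16 17 18
f 16 18 4
f 17 1 2
f 17 2 18
f 18 2 3
f 18 3 4
f 20 22 19
f 23 20 19
f 19 22 21
f 21 23 19
f 20 26 22
f 24 20 23
f 24 26 20
f 22 26 21
f 25 23 21
f 21 26 25
f 25 24 23
f 26 24 25
f 28 27 30
f 28 30 29
f 30 27 31
f 30 31 29
f 31 27 32
f 31 32 29
f 32 27 33
f 32 33 29
f 33 27 34
f 33 34 29
f 34 27 35
f 34 35 29
f 35 27 36
f 35 36 29
f 36 27 37
f 36 37 29
f 37 27 38
f 37 38 29
f 38 27 39
f 38 39 29
f 39 27 28
f 39 28 29



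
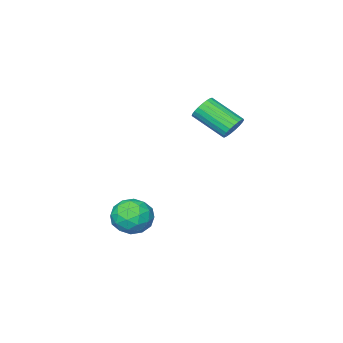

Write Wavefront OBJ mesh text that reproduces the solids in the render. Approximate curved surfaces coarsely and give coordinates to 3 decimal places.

v 0.299 2.478 -1.882
v 0.725 2.786 -1.212
v 0.095 1.294 -1.208
v 0.521 1.602 -0.538
v -0.241 1.923 -0.742
v -0.115 2.655 -1.158
v 0.935 1.425 -1.262
v 1.061 2.157 -1.678
v 1.118 2.135 -0.829
v 0.392 2.443 -0.508
v 0.428 1.637 -1.912
v -0.298 1.945 -1.591
v 0.53 2.736 -1.606
v 0.29 1.344 -0.814
v -0.158 1.533 -0.934
v 0.093 1.714 -0.54
v 0.036 2.659 -1.575
v 0.287 2.84 -1.181
v -0.281 2.333 -0.905
v 0.533 1.24 -1.239
v 0.784 1.421 -0.845
v 0.727 2.366 -1.88
v 0.978 2.547 -1.486
v 1.101 1.747 -1.515
v 1.012 2.535 -0.987
v 0.892 1.838 -0.591
v 1.135 1.734 -1.016
v 1.209 2.165 -1.261
v 0.585 2.715 -0.798
v 0.465 2.019 -0.402
v 0.017 2.208 -0.522
v 0.091 2.638 -0.767
v 0.816 2.333 -0.573
v 0.355 2.061 -2.018
v 0.235 1.365 -1.622
v 0.729 1.442 -1.653
v 0.803 1.872 -1.898
v -0.072 2.242 -1.829
v -0.192 1.545 -1.433
v -0.389 1.915 -1.159
v -0.315 2.346 -1.404
v 0.004 1.747 -1.847
v -3.132 3.402 2.724
v -2.872 3.743 3.084
v -2.388 2.54 3.876
v -2.648 2.198 3.516
v -3.083 3.722 3.181
v -2.599 2.518 3.973
v -3.302 3.646 3.199
v -2.818 2.442 3.991
v -3.492 3.527 3.134
v -3.008 2.323 3.926
v -3.62 3.387 2.999
v -3.135 2.183 3.791
v -3.663 3.249 2.817
v -3.179 2.045 3.608
v -3.614 3.138 2.618
v -3.13 1.934 3.41
v -3.483 3.072 2.437
v -2.998 1.869 3.229
v -3.29 3.064 2.307
v -2.806 1.86 3.099
v -3.07 3.113 2.248
v -2.586 1.91 3.04
v -2.861 3.213 2.272
v -2.377 2.01 3.064
v -2.699 3.346 2.374
v -2.215 2.142 3.165
v -2.612 3.488 2.536
v -2.127 2.284 3.328
v -2.614 3.615 2.731
v -2.13 2.411 3.523
v -2.706 3.705 2.925
v -2.222 2.502 3.717
f 1 38 17
f 38 12 41
f 17 41 6
f 38 41 17
f 1 17 13
f 17 6 18
f 13 18 2
f 17 18 13
f 1 13 22
f 13 2 23
f 22 23 8
f 13 23 22
f 1 22 34
f 22 8 37
f 34 37 11
f 22 37 34
f 1 34 38
f 34 11 42
f 38 42 12
f 34 42 38
f 2 18 29
f 18 6 32
f 29 32 10
f 18 32 29
f 6 41 19
f 41 12 40
f 19 40 5
f 41 40 19
f 12 42 39
f 42 11 35
f 39 35 3
f 42 35 39
f 11 37 36
f 37 8 24
f 36 24 7
f 37 24 36
f 8 23 28
f 23 2 25
f 28 25 9
f 23 25 28
f 4 30 16
f 30 10 31
f 16 31 5
f 30 31 16
f 4 16 14
f 16 5 15
f 14 15 3
f 16 15 14
f 4 14 21
f 14 3 20
f 21 20 7
f 14 20 21
f 4 21 26
f 21 7 27
f 26 27 9
f 21 27 26
f 4 26 30
f 26 9 33
f 30 33 10
f 26 33 30
f 5 31 19
f 31 10 32
f 19 32 6
f 31 32 19
f 3 15 39
f 15 5 40
f 39 40 12
f 15 40 39
f 7 20 36
f 20 3 35
f 36 35 11
f 20 35 36
f 9 27 28
f 27 7 24
f 28 24 8
f 27 24 28
f 10 33 29
f 33 9 25
f 29 25 2
f 33 25 29
f 44 43 47
f 44 47 45
f 45 47 48
f 45 48 46
f 47 43 49
f 47 49 48
f 48 49 50
f 48 50 46
f 49 43 51
f 49 51 50
f 50 51 52
f 50 52 46
f 51 43 53
f 51 53 52
f 52 53 54
f 52 54 46
f 53 43 55
f 53 55 54
f 54 55 56
f 54 56 46
f 55 43 57
f 55 57 56
f 56 57 58
f 56 58 46
f 57 43 59
f 57 59 58
f 58 59 60
f 58 60 46
f 59 43 61
f 59 61 60
f 60 61 62
f 60 62 46
f 61 43 63
f 61 63 62
f 62 63 64
f 62 64 46
f 63 43 65
f 63 65 64
f 64 65 66
f 64 66 46
f 65 43 67
f 65 67 66
f 66 67 68
f 66 68 46
f 67 43 69
f 67 69 68
f 68 69 70
f 68 70 46
f 69 43 71
f 69 71 70
f 70 71 72
f 70 72 46
f 71 43 73
f 71 73 72
f 72 73 74
f 72 74 46
f 73 43 44
f 73 44 74
f 74 44 45
f 74 45 46



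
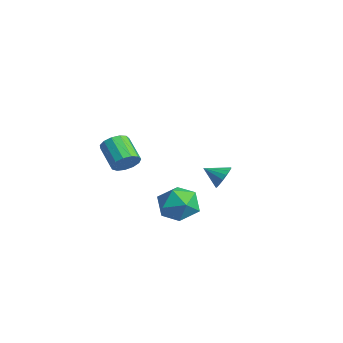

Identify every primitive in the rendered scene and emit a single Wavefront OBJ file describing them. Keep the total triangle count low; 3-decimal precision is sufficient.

v 1.849 -3.503 -0.396
v 2.176 -3.764 0.087
v 1.078 -3.819 0.8
v 0.751 -3.557 0.316
v 2.19 -3.407 0.137
v 1.092 -3.462 0.849
v 2.096 -3.081 0.017
v 0.998 -3.136 0.729
v 1.923 -2.888 -0.234
v 0.825 -2.943 0.478
v 1.727 -2.89 -0.537
v 0.629 -2.945 0.176
v 1.569 -3.087 -0.795
v 0.472 -3.142 -0.082
v 1.501 -3.416 -0.926
v 0.403 -3.471 -0.214
v 1.542 -3.772 -0.889
v 0.445 -3.827 -0.177
v 1.681 -4.043 -0.696
v 0.584 -4.098 0.017
v 1.874 -4.142 -0.407
v 0.776 -4.197 0.305
v 2.058 -4.038 -0.115
v 0.96 -4.093 0.597
v -1.206 2.282 -3.743
v -0.703 2.184 -3.343
v -1.734 1.558 -3.257
v -0.871 2.403 -3.199
v -1.116 2.595 -3.181
v -1.381 2.714 -3.291
v -1.606 2.735 -3.505
v -1.739 2.652 -3.773
v -1.75 2.484 -4.035
v -1.637 2.27 -4.23
v -1.424 2.058 -4.313
v -1.162 1.898 -4.266
v -0.909 1.826 -4.099
v -0.725 1.858 -3.851
v -0.65 1.988 -3.578
v 2.121 -0.586 -2.511
v 2.771 -1.285 -2.807
v 1.009 -1.195 -3.513
v 1.659 -1.894 -3.809
v 1.286 -1.919 -2.883
v 1.973 -1.543 -2.263
v 1.807 -0.937 -4.057
v 2.494 -0.561 -3.437
v 2.576 -1.502 -3.762
v 2.254 -2.109 -3.037
v 1.526 -0.371 -3.283
v 1.204 -0.978 -2.558
f 2 1 5
f 2 5 3
f 3 5 6
f 3 6 4
f 5 1 7
f 5 7 6
f 6 7 8
f 6 8 4
f 7 1 9
f 7 9 8
f 8 9 10
f 8 10 4
f 9 1 11
f 9 11 10
f 10 11 12
f 10 12 4
f 11 1 13
f 11 13 12
f 12 13 14
f 12 14 4
f 13 1 15
f 13 15 14
f 14 15 16
f 14 16 4
f 15 1 17
f 15 17 16
f 16 17 18
f 16 18 4
f 17 1 19
f 17 19 18
f 18 19 20
f 18 20 4
f 19 1 21
f 19 21 20
f 20 21 22
f 20 22 4
f 21 1 23
f 21 23 22
f 22 23 24
f 22 24 4
f 23 1 2
f 23 2 24
f 24 2 3
f 24 3 4
f 26 25 28
f 26 28 27
f 28 25 29
f 28 29 27
f 29 25 30
f 29 30 27
f 30 25 31
f 30 31 27
f 31 25 32
f 31 32 27
f 32 25 33
f 32 33 27
f 33 25 34
f 33 34 27
f 34 25 35
f 34 35 27
f 35 25 36
f 35 36 27
f 36 25 37
f 36 37 27
f 37 25 38
f 37 38 27
f 38 25 39
f 38 39 27
f 39 25 26
f 39 26 27
f 40 51 45
f 40 45 41
f 40 41 47
f 40 47 50
f 40 50 51
f 41 45 49
f 45 51 44
f 51 50 42
f 50 47 46
f 47 41 48
f 43 49 44
f 43 44 42
f 43 42 46
f 43 46 48
f 43 48 49
f 44 49 45
f 42 44 51
f 46 42 50
f 48 46 47
f 49 48 41



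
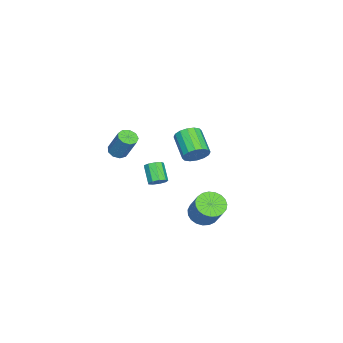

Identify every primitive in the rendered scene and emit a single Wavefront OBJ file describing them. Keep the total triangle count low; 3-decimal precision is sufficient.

v 3.399 -0.622 2.447
v 3.766 -0.996 2.53
v 4.127 -0.352 3.836
v 3.761 0.022 3.753
v 3.912 -0.716 2.352
v 4.273 -0.072 3.657
v 3.819 -0.392 2.218
v 4.18 0.252 3.524
v 3.529 -0.176 2.191
v 3.89 0.468 3.497
v 3.178 -0.168 2.285
v 3.539 0.475 3.59
v 2.932 -0.373 2.454
v 3.293 0.271 3.76
v 2.904 -0.694 2.62
v 3.265 -0.05 3.926
v 3.108 -0.981 2.705
v 3.469 -0.338 4.011
v 3.448 -1.1 2.67
v 3.809 -0.457 3.975
v -1.646 2.014 -0.54
v -1.257 2.07 0.098
v -2.424 1.302 0.878
v -2.814 1.246 0.24
v -1.476 2.39 0.086
v -2.643 1.623 0.866
v -1.74 2.61 -0.094
v -2.908 1.842 0.686
v -1.98 2.669 -0.394
v -3.147 1.902 0.386
v -2.13 2.554 -0.733
v -3.297 1.786 0.047
v -2.151 2.293 -1.02
v -3.318 1.525 -0.24
v -2.036 1.958 -1.178
v -3.203 1.19 -0.398
v -1.817 1.637 -1.166
v -2.984 0.87 -0.386
v -1.552 1.418 -0.986
v -2.72 0.65 -0.206
v -1.313 1.358 -0.686
v -2.48 0.591 0.094
v -1.163 1.474 -0.347
v -2.33 0.706 0.433
v -1.142 1.735 -0.06
v -2.309 0.967 0.72
v -0.214 2.761 -3.871
v 0.46 2.893 -4.337
v 1.228 3.491 -3.055
v 0.554 3.359 -2.589
v 0.288 3.191 -4.373
v 1.057 3.789 -3.091
v 0.03 3.414 -4.322
v 0.798 4.012 -3.04
v -0.271 3.524 -4.193
v 0.498 4.122 -2.911
v -0.562 3.502 -4.008
v 0.207 4.1 -2.726
v -0.793 3.352 -3.8
v -0.024 3.95 -2.518
v -0.923 3.1 -3.604
v -0.155 3.698 -2.322
v -0.932 2.789 -3.454
v -0.163 3.387 -2.172
v -0.816 2.474 -3.376
v -0.047 3.072 -2.094
v -0.596 2.208 -3.384
v 0.173 2.806 -2.102
v -0.31 2.037 -3.476
v 0.459 2.635 -2.194
v -0.008 1.992 -3.636
v 0.761 2.59 -2.354
v 0.259 2.08 -3.837
v 1.028 2.678 -2.555
v 0.444 2.285 -4.044
v 1.212 2.884 -2.762
v 0.515 2.573 -4.22
v 1.283 3.171 -2.938
v -0.451 0.307 -2.119
v -0.04 0.142 -1.828
v -0.778 -0.292 -1.03
v -1.189 -0.127 -1.321
v -0.133 0.479 -1.731
v -0.871 0.045 -0.934
v -0.375 0.735 -1.816
v -1.113 0.301 -1.018
v -0.653 0.791 -2.042
v -1.391 0.357 -1.245
v -0.836 0.62 -2.305
v -1.574 0.187 -1.507
v -0.839 0.303 -2.48
v -1.577 -0.131 -1.682
v -0.661 -0.013 -2.486
v -1.398 -0.446 -1.689
v -0.384 -0.179 -2.321
v -1.122 -0.612 -1.523
v -0.139 -0.118 -2.061
v -0.877 -0.551 -1.263
f 2 1 5
f 2 5 3
f 3 5 6
f 3 6 4
f 5 1 7
f 5 7 6
f 6 7 8
f 6 8 4
f 7 1 9
f 7 9 8
f 8 9 10
f 8 10 4
f 9 1 11
f 9 11 10
f 10 11 12
f 10 12 4
f 11 1 13
f 11 13 12
f 12 13 14
f 12 14 4
f 13 1 15
f 13 15 14
f 14 15 16
f 14 16 4
f 15 1 17
f 15 17 16
f 16 17 18
f 16 18 4
f 17 1 19
f 17 19 18
f 18 19 20
f 18 20 4
f 19 1 2
f 19 2 20
f 20 2 3
f 20 3 4
f 22 21 25
f 22 25 23
f 23 25 26
f 23 26 24
f 25 21 27
f 25 27 26
f 26 27 28
f 26 28 24
f 27 21 29
f 27 29 28
f 28 29 30
f 28 30 24
f 29 21 31
f 29 31 30
f 30 31 32
f 30 32 24
f 31 21 33
f 31 33 32
f 32 33 34
f 32 34 24
f 33 21 35
f 33 35 34
f 34 35 36
f 34 36 24
f 35 21 37
f 35 37 36
f 36 37 38
f 36 38 24
f 37 21 39
f 37 39 38
f 38 39 40
f 38 40 24
f 39 21 41
f 39 41 40
f 40 41 42
f 40 42 24
f 41 21 43
f 41 43 42
f 42 43 44
f 42 44 24
f 43 21 45
f 43 45 44
f 44 45 46
f 44 46 24
f 45 21 22
f 45 22 46
f 46 22 23
f 46 23 24
f 48 47 51
f 48 51 49
f 49 51 52
f 49 52 50
f 51 47 53
f 51 53 52
f 52 53 54
f 52 54 50
f 53 47 55
f 53 55 54
f 54 55 56
f 54 56 50
f 55 47 57
f 55 57 56
f 56 57 58
f 56 58 50
f 57 47 59
f 57 59 58
f 58 59 60
f 58 60 50
f 59 47 61
f 59 61 60
f 60 61 62
f 60 62 50
f 61 47 63
f 61 63 62
f 62 63 64
f 62 64 50
f 63 47 65
f 63 65 64
f 64 65 66
f 64 66 50
f 65 47 67
f 65 67 66
f 66 67 68
f 66 68 50
f 67 47 69
f 67 69 68
f 68 69 70
f 68 70 50
f 69 47 71
f 69 71 70
f 70 71 72
f 70 72 50
f 71 47 73
f 71 73 72
f 72 73 74
f 72 74 50
f 73 47 75
f 73 75 74
f 74 75 76
f 74 76 50
f 75 47 77
f 75 77 76
f 76 77 78
f 76 78 50
f 77 47 48
f 77 48 78
f 78 48 49
f 78 49 50
f 80 79 83
f 80 83 81
f 81 83 84
f 81 84 82
f 83 79 85
f 83 85 84
f 84 85 86
f 84 86 82
f 85 79 87
f 85 87 86
f 86 87 88
f 86 88 82
f 87 79 89
f 87 89 88
f 88 89 90
f 88 90 82
f 89 79 91
f 89 91 90
f 90 91 92
f 90 92 82
f 91 79 93
f 91 93 92
f 92 93 94
f 92 94 82
f 93 79 95
f 93 95 94
f 94 95 96
f 94 96 82
f 95 79 97
f 95 97 96
f 96 97 98
f 96 98 82
f 97 79 80
f 97 80 98
f 98 80 81
f 98 81 82



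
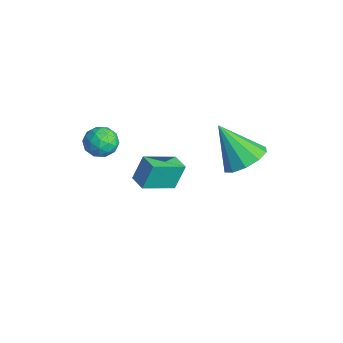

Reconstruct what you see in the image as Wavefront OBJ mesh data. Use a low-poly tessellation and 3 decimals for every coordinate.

v 3.04 3.174 -0.198
v 3.982 2.799 0.204
v 1.98 2.346 1.518
v 3.886 3.421 0.444
v 3.467 3.948 0.44
v 2.885 4.18 0.192
v 2.362 4.028 -0.205
v 2.099 3.549 -0.599
v 2.195 2.927 -0.84
v 2.614 2.4 -0.835
v 3.196 2.168 -0.587
v 3.718 2.32 -0.19
v -0.206 -0.771 -2.982
v -0.314 -0.218 -1.744
v -0.426 0.825 -3.715
v -0.534 1.378 -2.477
v 0.694 -0.638 -2.963
v 0.586 -0.085 -1.725
v 0.474 0.958 -3.696
v 0.366 1.511 -2.458
v -0.044 -1.738 0.796
v 0.596 -1.761 0.266
v -0.676 -2.679 0.074
v -0.036 -2.702 -0.456
v 0.054 -2.99 0.318
v 0.445 -2.408 0.764
v -0.525 -2.032 -0.424
v -0.134 -1.45 0.022
v 0.299 -1.943 -0.488
v 0.657 -2.535 -0.029
v -0.737 -1.905 0.369
v -0.379 -2.497 0.828
v 0.332 -1.667 0.594
v -0.412 -2.773 -0.254
v -0.358 -2.942 0.201
v 0.018 -2.956 -0.11
v 0.243 -2.047 0.887
v 0.619 -2.061 0.576
v 0.3 -2.783 0.607
v -0.699 -2.379 -0.236
v -0.323 -2.393 -0.547
v -0.098 -1.484 0.45
v 0.278 -1.498 0.139
v -0.38 -1.657 -0.267
v 0.533 -1.787 -0.16
v 0.161 -2.341 -0.584
v -0.126 -1.946 -0.566
v 0.104 -1.604 -0.304
v 0.743 -2.136 0.11
v 0.372 -2.689 -0.315
v 0.425 -2.858 0.14
v 0.654 -2.516 0.403
v 0.568 -2.243 -0.333
v -0.452 -1.751 0.655
v -0.823 -2.304 0.23
v -0.734 -1.924 -0.063
v -0.505 -1.582 0.2
v -0.241 -2.099 0.924
v -0.613 -2.653 0.5
v -0.184 -2.836 0.644
v 0.046 -2.494 0.906
v -0.648 -2.197 0.673
f 2 1 4
f 2 4 3
f 4 1 5
f 4 5 3
f 5 1 6
f 5 6 3
f 6 1 7
f 6 7 3
f 7 1 8
f 7 8 3
f 8 1 9
f 8 9 3
f 9 1 10
f 9 10 3
f 10 1 11
f 10 11 3
f 11 1 12
f 11 12 3
f 12 1 2
f 12 2 3
f 14 16 13
f 17 14 13
f 13 16 15
f 15 17 13
f 14 20 16
f 18 14 17
f 18 20 14
f 16 20 15
f 19 17 15
f 15 20 19
f 19 18 17
f 20 18 19
f 21 58 37
f 58 32 61
f 37 61 26
f 58 61 37
f 21 37 33
f 37 26 38
f 33 38 22
f 37 38 33
f 21 33 42
f 33 22 43
f 42 43 28
f 33 43 42
f 21 42 54
f 42 28 57
f 54 57 31
f 42 57 54
f 21 54 58
f 54 31 62
f 58 62 32
f 54 62 58
f 22 38 49
f 38 26 52
f 49 52 30
f 38 52 49
f 26 61 39
f 61 32 60
f 39 60 25
f 61 60 39
f 32 62 59
f 62 31 55
f 59 55 23
f 62 55 59
f 31 57 56
f 57 28 44
f 56 44 27
f 57 44 56
f 28 43 48
f 43 22 45
f 48 45 29
f 43 45 48
f 24 50 36
f 50 30 51
f 36 51 25
f 50 51 36
f 24 36 34
f 36 25 35
f 34 35 23
f 36 35 34
f 24 34 41
f 34 23 40
f 41 40 27
f 34 40 41
f 24 41 46
f 41 27 47
f 46 47 29
f 41 47 46
f 24 46 50
f 46 29 53
f 50 53 30
f 46 53 50
f 25 51 39
f 51 30 52
f 39 52 26
f 51 52 39
f 23 35 59
f 35 25 60
f 59 60 32
f 35 60 59
f 27 40 56
f 40 23 55
f 56 55 31
f 40 55 56
f 29 47 48
f 47 27 44
f 48 44 28
f 47 44 48
f 30 53 49
f 53 29 45
f 49 45 22
f 53 45 49



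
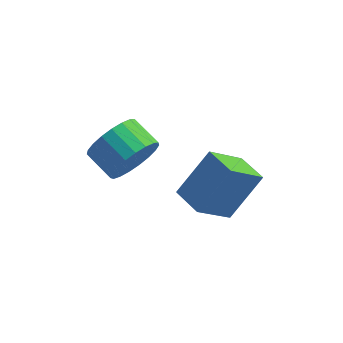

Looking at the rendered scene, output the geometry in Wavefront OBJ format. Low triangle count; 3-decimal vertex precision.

v 0.162 -2.148 -0.696
v -0.718 -3.119 0.464
v 1.027 -1.178 0.771
v 0.147 -2.149 1.931
v 1.053 -2.951 -0.691
v 0.173 -3.922 0.469
v 1.918 -1.981 0.776
v 1.038 -2.952 1.936
v -1.947 -3.619 2.413
v -1.401 -3.337 3.215
v -2.347 -2.739 3.649
v -2.893 -3.021 2.847
v -1.328 -3.024 2.945
v -2.274 -2.426 3.379
v -1.361 -2.813 2.582
v -2.307 -2.216 3.016
v -1.496 -2.743 2.191
v -2.442 -2.145 2.625
v -1.709 -2.823 1.838
v -2.655 -2.226 2.272
v -1.963 -3.041 1.584
v -2.909 -2.444 2.018
v -2.214 -3.359 1.474
v -3.16 -2.762 1.908
v -2.419 -3.722 1.526
v -3.365 -3.125 1.96
v -2.542 -4.067 1.731
v -3.489 -3.47 2.165
v -2.563 -4.334 2.055
v -3.509 -3.737 2.489
v -2.477 -4.478 2.44
v -3.423 -3.881 2.874
v -2.299 -4.473 2.82
v -3.245 -3.876 3.254
v -2.061 -4.32 3.13
v -3.007 -3.723 3.564
v -1.802 -4.046 3.316
v -2.749 -3.449 3.75
v -1.569 -3.698 3.346
v -2.515 -3.101 3.78
f 2 4 1
f 5 2 1
f 1 4 3
f 3 5 1
f 2 8 4
f 6 2 5
f 6 8 2
f 4 8 3
f 7 5 3
f 3 8 7
f 7 6 5
f 8 6 7
f 10 9 13
f 10 13 11
f 11 13 14
f 11 14 12
f 13 9 15
f 13 15 14
f 14 15 16
f 14 16 12
f 15 9 17
f 15 17 16
f 16 17 18
f 16 18 12
f 17 9 19
f 17 19 18
f 18 19 20
f 18 20 12
f 19 9 21
f 19 21 20
f 20 21 22
f 20 22 12
f 21 9 23
f 21 23 22
f 22 23 24
f 22 24 12
f 23 9 25
f 23 25 24
f 24 25 26
f 24 26 12
f 25 9 27
f 25 27 26
f 26 27 28
f 26 28 12
f 27 9 29
f 27 29 28
f 28 29 30
f 28 30 12
f 29 9 31
f 29 31 30
f 30 31 32
f 30 32 12
f 31 9 33
f 31 33 32
f 32 33 34
f 32 34 12
f 33 9 35
f 33 35 34
f 34 35 36
f 34 36 12
f 35 9 37
f 35 37 36
f 36 37 38
f 36 38 12
f 37 9 39
f 37 39 38
f 38 39 40
f 38 40 12
f 39 9 10
f 39 10 40
f 40 10 11
f 40 11 12



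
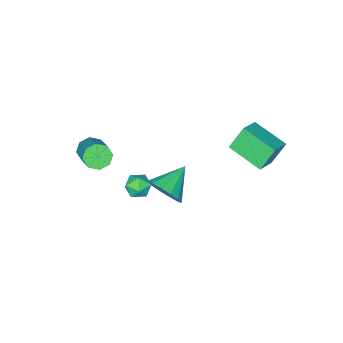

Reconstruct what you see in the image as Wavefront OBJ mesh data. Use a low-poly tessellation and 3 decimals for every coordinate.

v -3.201 1.616 2.894
v -3.861 1.851 4.06
v -3.483 3.351 2.385
v -4.143 3.586 3.55
v -2.177 1.934 3.41
v -2.837 2.169 4.575
v -2.459 3.669 2.9
v -3.119 3.904 4.066
v 0.201 0.205 0.226
v 0.63 0.489 1.083
v -1.261 0.035 1.014
v 0.462 0.928 0.866
v 0.224 1.173 0.477
v -0.02 1.158 0.021
v -0.205 0.888 -0.381
v -0.281 0.435 -0.619
v -0.228 -0.079 -0.632
v -0.06 -0.518 -0.414
v 0.178 -0.763 -0.025
v 0.423 -0.748 0.431
v 0.608 -0.478 0.832
v 0.684 -0.025 1.071
v 2.118 -2.58 2.656
v 2.399 -3.064 3.059
v 3.123 -1.704 4.188
v 2.842 -1.22 3.784
v 2.722 -2.913 2.669
v 3.446 -1.553 3.798
v 2.691 -2.567 2.272
v 3.415 -1.207 3.401
v 2.325 -2.228 2.099
v 3.049 -0.868 3.228
v 1.837 -2.096 2.252
v 2.561 -0.736 3.381
v 1.514 -2.247 2.642
v 2.238 -0.887 3.771
v 1.545 -2.593 3.039
v 2.269 -1.233 4.168
v 1.911 -2.932 3.212
v 2.635 -1.572 4.341
v 2.456 1.926 3.99
v 2.789 1.988 3.409
v 2.791 0.892 4.071
v 3.124 0.954 3.49
v 3.336 1.285 4.036
v 3.129 1.924 3.986
v 2.451 0.956 3.494
v 2.244 1.595 3.444
v 2.786 1.388 3.102
v 3.333 1.592 3.437
v 2.247 1.288 4.043
v 2.794 1.492 4.378
f 2 4 1
f 5 2 1
f 1 4 3
f 3 5 1
f 2 8 4
f 6 2 5
f 6 8 2
f 4 8 3
f 7 5 3
f 3 8 7
f 7 6 5
f 8 6 7
f 10 9 12
f 10 12 11
f 12 9 13
f 12 13 11
f 13 9 14
f 13 14 11
f 14 9 15
f 14 15 11
f 15 9 16
f 15 16 11
f 16 9 17
f 16 17 11
f 17 9 18
f 17 18 11
f 18 9 19
f 18 19 11
f 19 9 20
f 19 20 11
f 20 9 21
f 20 21 11
f 21 9 22
f 21 22 11
f 22 9 10
f 22 10 11
f 24 23 27
f 24 27 25
f 25 27 28
f 25 28 26
f 27 23 29
f 27 29 28
f 28 29 30
f 28 30 26
f 29 23 31
f 29 31 30
f 30 31 32
f 30 32 26
f 31 23 33
f 31 33 32
f 32 33 34
f 32 34 26
f 33 23 35
f 33 35 34
f 34 35 36
f 34 36 26
f 35 23 37
f 35 37 36
f 36 37 38
f 36 38 26
f 37 23 39
f 37 39 38
f 38 39 40
f 38 40 26
f 39 23 24
f 39 24 40
f 40 24 25
f 40 25 26
f 41 52 46
f 41 46 42
f 41 42 48
f 41 48 51
f 41 51 52
f 42 46 50
f 46 52 45
f 52 51 43
f 51 48 47
f 48 42 49
f 44 50 45
f 44 45 43
f 44 43 47
f 44 47 49
f 44 49 50
f 45 50 46
f 43 45 52
f 47 43 51
f 49 47 48
f 50 49 42



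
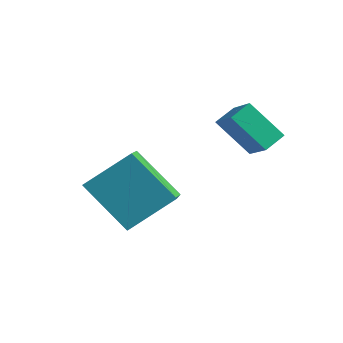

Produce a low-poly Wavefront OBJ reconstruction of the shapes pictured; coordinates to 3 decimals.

v -0.005 3.216 -1.471
v -1.059 2.916 -0.347
v 0.121 3.962 -1.154
v -0.934 3.662 -0.031
v 0.894 2.758 -0.749
v -0.161 2.458 0.374
v 1.019 3.504 -0.433
v -0.035 3.204 0.691
v -3.914 0.461 -2.826
v -3.085 1.707 -1.774
v -2.362 0.603 -4.219
v -1.533 1.85 -3.167
v -2.987 -0.91 -1.933
v -2.158 0.337 -0.881
v -1.435 -0.767 -3.326
v -0.606 0.479 -2.274
f 2 4 1
f 5 2 1
f 1 4 3
f 3 5 1
f 2 8 4
f 6 2 5
f 6 8 2
f 4 8 3
f 7 5 3
f 3 8 7
f 7 6 5
f 8 6 7
f 10 12 9
f 13 10 9
f 9 12 11
f 11 13 9
f 10 16 12
f 14 10 13
f 14 16 10
f 12 16 11
f 15 13 11
f 11 16 15
f 15 14 13
f 16 14 15



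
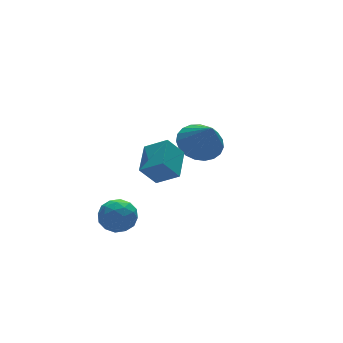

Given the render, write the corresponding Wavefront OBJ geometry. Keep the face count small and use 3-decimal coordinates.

v -3.654 -1.993 3.711
v -3.023 -2.726 4.314
v -2.823 -0.907 4.162
v -2.192 -1.64 4.765
v -2.988 -2.14 2.835
v -2.357 -2.873 3.438
v -2.157 -1.054 3.286
v -1.526 -1.787 3.889
v -3.54 0.706 0.246
v -2.743 0.456 -0.007
v -4.097 0.084 -0.893
v -3.3 -0.166 -1.146
v -3.666 -0.523 -0.438
v -3.321 -0.138 0.266
v -3.519 0.678 -1.166
v -3.174 1.063 -0.462
v -2.73 0.438 -0.88
v -2.821 -0.304 -0.43
v -4.019 0.844 -0.47
v -4.11 0.102 -0.02
v -3.092 0.636 0.219
v -3.748 -0.096 -1.119
v -3.962 -0.305 -0.703
v -3.494 -0.452 -0.852
v -3.432 0.286 0.38
v -2.964 0.139 0.231
v -3.506 -0.436 -0.022
v -3.876 0.401 -1.131
v -3.408 0.254 -1.28
v -3.346 0.992 -0.048
v -2.878 0.845 -0.197
v -3.334 0.976 -0.878
v -2.617 0.478 -0.442
v -2.944 0.112 -1.111
v -3.072 0.609 -1.123
v -2.87 0.835 -0.71
v -2.67 0.042 -0.178
v -2.997 -0.324 -0.847
v -3.212 -0.533 -0.431
v -3.01 -0.307 -0.017
v -2.662 0.031 -0.691
v -3.843 0.864 -0.053
v -4.17 0.498 -0.722
v -3.83 0.847 -0.883
v -3.628 1.073 -0.469
v -3.896 0.428 0.211
v -4.223 0.062 -0.458
v -3.97 -0.295 -0.19
v -3.768 -0.069 0.223
v -4.178 0.509 -0.209
v 1.518 2.114 1.274
v 2.332 2.661 1.649
v 1.522 1.126 2.706
v 1.992 2.886 1.805
v 1.569 2.977 1.869
v 1.138 2.919 1.83
v 0.773 2.722 1.695
v 0.536 2.42 1.488
v 0.469 2.064 1.243
v 0.584 1.718 1.003
v 0.86 1.439 0.811
v 1.249 1.278 0.698
v 1.685 1.261 0.685
v 2.092 1.391 0.774
v 2.4 1.646 0.949
v 2.555 1.983 1.18
v 2.531 2.342 1.428
f 2 4 1
f 5 2 1
f 1 4 3
f 3 5 1
f 2 8 4
f 6 2 5
f 6 8 2
f 4 8 3
f 7 5 3
f 3 8 7
f 7 6 5
f 8 6 7
f 9 46 25
f 46 20 49
f 25 49 14
f 46 49 25
f 9 25 21
f 25 14 26
f 21 26 10
f 25 26 21
f 9 21 30
f 21 10 31
f 30 31 16
f 21 31 30
f 9 30 42
f 30 16 45
f 42 45 19
f 30 45 42
f 9 42 46
f 42 19 50
f 46 50 20
f 42 50 46
f 10 26 37
f 26 14 40
f 37 40 18
f 26 40 37
f 14 49 27
f 49 20 48
f 27 48 13
f 49 48 27
f 20 50 47
f 50 19 43
f 47 43 11
f 50 43 47
f 19 45 44
f 45 16 32
f 44 32 15
f 45 32 44
f 16 31 36
f 31 10 33
f 36 33 17
f 31 33 36
f 12 38 24
f 38 18 39
f 24 39 13
f 38 39 24
f 12 24 22
f 24 13 23
f 22 23 11
f 24 23 22
f 12 22 29
f 22 11 28
f 29 28 15
f 22 28 29
f 12 29 34
f 29 15 35
f 34 35 17
f 29 35 34
f 12 34 38
f 34 17 41
f 38 41 18
f 34 41 38
f 13 39 27
f 39 18 40
f 27 40 14
f 39 40 27
f 11 23 47
f 23 13 48
f 47 48 20
f 23 48 47
f 15 28 44
f 28 11 43
f 44 43 19
f 28 43 44
f 17 35 36
f 35 15 32
f 36 32 16
f 35 32 36
f 18 41 37
f 41 17 33
f 37 33 10
f 41 33 37
f 52 51 54
f 52 54 53
f 54 51 55
f 54 55 53
f 55 51 56
f 55 56 53
f 56 51 57
f 56 57 53
f 57 51 58
f 57 58 53
f 58 51 59
f 58 59 53
f 59 51 60
f 59 60 53
f 60 51 61
f 60 61 53
f 61 51 62
f 61 62 53
f 62 51 63
f 62 63 53
f 63 51 64
f 63 64 53
f 64 51 65
f 64 65 53
f 65 51 66
f 65 66 53
f 66 51 67
f 66 67 53
f 67 51 52
f 67 52 53



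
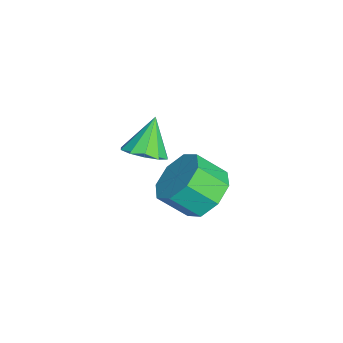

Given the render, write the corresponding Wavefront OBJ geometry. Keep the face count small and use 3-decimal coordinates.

v -1.12 -2.269 1.298
v -0.678 -2.641 1.676
v -1.76 -1.971 2.342
v -0.529 -2.243 1.654
v -0.605 -1.854 1.496
v -0.878 -1.624 1.263
v -1.243 -1.64 1.043
v -1.561 -1.896 0.921
v -1.71 -2.295 0.943
v -1.634 -2.684 1.101
v -1.361 -2.914 1.334
v -0.996 -2.898 1.554
v -2.431 -0.518 -1.696
v -1.99 -1.08 -2.307
v -1.988 -1.963 -1.495
v -2.429 -1.402 -0.884
v -1.532 -0.704 -1.899
v -1.53 -1.587 -1.087
v -1.601 -0.219 -1.372
v -1.599 -1.102 -0.56
v -2.156 0.09 -1.035
v -2.154 -0.793 -0.222
v -2.872 0.043 -1.085
v -2.87 -0.84 -0.273
v -3.33 -0.333 -1.493
v -3.328 -1.216 -0.681
v -3.261 -0.818 -2.02
v -3.259 -1.701 -1.208
v -2.706 -1.127 -2.358
v -2.704 -2.01 -1.545
f 2 1 4
f 2 4 3
f 4 1 5
f 4 5 3
f 5 1 6
f 5 6 3
f 6 1 7
f 6 7 3
f 7 1 8
f 7 8 3
f 8 1 9
f 8 9 3
f 9 1 10
f 9 10 3
f 10 1 11
f 10 11 3
f 11 1 12
f 11 12 3
f 12 1 2
f 12 2 3
f 14 13 17
f 14 17 15
f 15 17 18
f 15 18 16
f 17 13 19
f 17 19 18
f 18 19 20
f 18 20 16
f 19 13 21
f 19 21 20
f 20 21 22
f 20 22 16
f 21 13 23
f 21 23 22
f 22 23 24
f 22 24 16
f 23 13 25
f 23 25 24
f 24 25 26
f 24 26 16
f 25 13 27
f 25 27 26
f 26 27 28
f 26 28 16
f 27 13 29
f 27 29 28
f 28 29 30
f 28 30 16
f 29 13 14
f 29 14 30
f 30 14 15
f 30 15 16



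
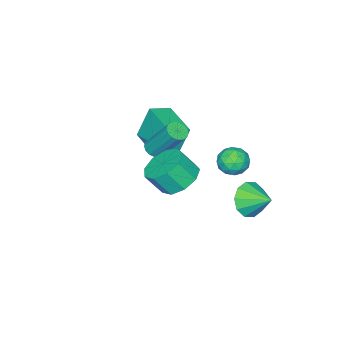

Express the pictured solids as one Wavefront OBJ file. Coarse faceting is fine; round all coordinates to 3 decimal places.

v 0.404 0.083 2.319
v 0.777 -0.213 2.552
v 0.649 0.981 4.274
v 0.276 1.277 4.041
v 0.914 -0.014 2.423
v 0.787 1.181 4.146
v 0.915 0.212 2.267
v 0.788 1.406 3.99
v 0.779 0.403 2.125
v 0.652 1.597 3.847
v 0.542 0.508 2.034
v 0.415 1.702 3.757
v 0.269 0.499 2.02
v 0.141 1.694 3.742
v 0.031 0.379 2.086
v -0.097 1.573 3.808
v -0.107 0.179 2.214
v -0.234 1.374 3.937
v -0.108 -0.046 2.37
v -0.235 1.148 4.093
v 0.028 -0.237 2.513
v -0.099 0.957 4.235
v 0.265 -0.342 2.603
v 0.138 0.852 4.326
v 0.539 -0.334 2.618
v 0.411 0.861 4.34
v -2.669 -2.481 0.094
v -3.145 -2.122 1.824
v -1.953 -0.686 -0.081
v -2.428 -0.328 1.65
v -1.652 -2.852 0.45
v -2.127 -2.494 2.181
v -0.935 -1.058 0.276
v -1.411 -0.699 2.006
v -3.248 2.548 -2.219
v -2.879 2.124 -1.404
v -3.252 3.772 -1.581
v -2.409 2.307 -1.751
v -2.26 2.582 -2.277
v -2.488 2.844 -2.781
v -3.006 2.993 -3.07
v -3.617 2.972 -3.034
v -4.086 2.79 -2.687
v -4.236 2.515 -2.161
v -4.008 2.253 -1.658
v -3.489 2.103 -1.369
v -1.478 3.727 1.792
v -1.207 3.276 1.205
v -1.693 2.684 2.495
v -1.422 2.233 1.908
v -0.927 2.698 2.308
v -0.794 3.343 1.873
v -2.106 2.617 1.827
v -1.973 3.262 1.392
v -1.596 2.59 1.226
v -0.867 2.64 1.523
v -2.033 3.32 2.177
v -1.304 3.37 2.474
v -1.324 3.593 1.437
v -1.576 2.367 2.263
v -1.285 2.641 2.498
v -1.126 2.375 2.153
v -1.081 3.633 1.83
v -0.922 3.367 1.484
v -0.757 3.028 2.133
v -1.978 2.593 2.216
v -1.819 2.327 1.87
v -1.774 3.585 1.547
v -1.615 3.319 1.202
v -2.143 2.932 1.567
v -1.393 2.924 1.104
v -1.519 2.311 1.517
v -1.921 2.537 1.47
v -1.843 2.916 1.214
v -0.965 2.954 1.279
v -1.091 2.341 1.692
v -0.8 2.614 1.927
v -0.722 2.993 1.672
v -1.193 2.551 1.292
v -1.809 3.619 2.008
v -1.935 3.006 2.421
v -2.178 2.967 2.028
v -2.1 3.346 1.773
v -1.381 3.649 2.183
v -1.507 3.036 2.596
v -1.057 3.044 2.486
v -0.979 3.423 2.23
v -1.707 3.409 2.408
v 1.709 2.678 2.466
v 2.515 2.371 1.921
v 2.977 1.795 2.93
v 2.171 2.102 3.474
v 2.647 2.99 2.214
v 3.109 2.415 3.223
v 2.34 3.463 2.624
v 2.802 2.888 3.633
v 1.737 3.569 2.961
v 2.2 2.994 3.97
v 1.122 3.258 3.065
v 1.584 2.682 4.074
v 0.781 2.675 2.889
v 1.243 2.1 3.898
v 0.874 2.093 2.515
v 1.336 1.518 3.524
v 1.358 1.785 2.118
v 1.82 1.21 3.126
v 2.006 1.895 1.883
v 2.468 1.32 2.892
f 2 1 5
f 2 5 3
f 3 5 6
f 3 6 4
f 5 1 7
f 5 7 6
f 6 7 8
f 6 8 4
f 7 1 9
f 7 9 8
f 8 9 10
f 8 10 4
f 9 1 11
f 9 11 10
f 10 11 12
f 10 12 4
f 11 1 13
f 11 13 12
f 12 13 14
f 12 14 4
f 13 1 15
f 13 15 14
f 14 15 16
f 14 16 4
f 15 1 17
f 15 17 16
f 16 17 18
f 16 18 4
f 17 1 19
f 17 19 18
f 18 19 20
f 18 20 4
f 19 1 21
f 19 21 20
f 20 21 22
f 20 22 4
f 21 1 23
f 21 23 22
f 22 23 24
f 22 24 4
f 23 1 25
f 23 25 24
f 24 25 26
f 24 26 4
f 25 1 2
f 25 2 26
f 26 2 3
f 26 3 4
f 28 30 27
f 31 28 27
f 27 30 29
f 29 31 27
f 28 34 30
f 32 28 31
f 32 34 28
f 30 34 29
f 33 31 29
f 29 34 33
f 33 32 31
f 34 32 33
f 36 35 38
f 36 38 37
f 38 35 39
f 38 39 37
f 39 35 40
f 39 40 37
f 40 35 41
f 40 41 37
f 41 35 42
f 41 42 37
f 42 35 43
f 42 43 37
f 43 35 44
f 43 44 37
f 44 35 45
f 44 45 37
f 45 35 46
f 45 46 37
f 46 35 36
f 46 36 37
f 47 84 63
f 84 58 87
f 63 87 52
f 84 87 63
f 47 63 59
f 63 52 64
f 59 64 48
f 63 64 59
f 47 59 68
f 59 48 69
f 68 69 54
f 59 69 68
f 47 68 80
f 68 54 83
f 80 83 57
f 68 83 80
f 47 80 84
f 80 57 88
f 84 88 58
f 80 88 84
f 48 64 75
f 64 52 78
f 75 78 56
f 64 78 75
f 52 87 65
f 87 58 86
f 65 86 51
f 87 86 65
f 58 88 85
f 88 57 81
f 85 81 49
f 88 81 85
f 57 83 82
f 83 54 70
f 82 70 53
f 83 70 82
f 54 69 74
f 69 48 71
f 74 71 55
f 69 71 74
f 50 76 62
f 76 56 77
f 62 77 51
f 76 77 62
f 50 62 60
f 62 51 61
f 60 61 49
f 62 61 60
f 50 60 67
f 60 49 66
f 67 66 53
f 60 66 67
f 50 67 72
f 67 53 73
f 72 73 55
f 67 73 72
f 50 72 76
f 72 55 79
f 76 79 56
f 72 79 76
f 51 77 65
f 77 56 78
f 65 78 52
f 77 78 65
f 49 61 85
f 61 51 86
f 85 86 58
f 61 86 85
f 53 66 82
f 66 49 81
f 82 81 57
f 66 81 82
f 55 73 74
f 73 53 70
f 74 70 54
f 73 70 74
f 56 79 75
f 79 55 71
f 75 71 48
f 79 71 75
f 90 89 93
f 90 93 91
f 91 93 94
f 91 94 92
f 93 89 95
f 93 95 94
f 94 95 96
f 94 96 92
f 95 89 97
f 95 97 96
f 96 97 98
f 96 98 92
f 97 89 99
f 97 99 98
f 98 99 100
f 98 100 92
f 99 89 101
f 99 101 100
f 100 101 102
f 100 102 92
f 101 89 103
f 101 103 102
f 102 103 104
f 102 104 92
f 103 89 105
f 103 105 104
f 104 105 106
f 104 106 92
f 105 89 107
f 105 107 106
f 106 107 108
f 106 108 92
f 107 89 90
f 107 90 108
f 108 90 91
f 108 91 92



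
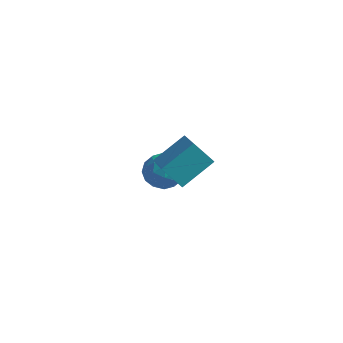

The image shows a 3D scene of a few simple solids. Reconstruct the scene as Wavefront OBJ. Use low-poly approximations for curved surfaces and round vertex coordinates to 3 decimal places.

v 2.38 -4.856 1.955
v 1.635 -4.902 2.665
v 1.461 -3.629 1.07
v 0.716 -3.675 1.779
v 3.044 -3.805 2.721
v 2.299 -3.851 3.43
v 2.125 -2.578 1.835
v 1.38 -2.624 2.545
v -0.937 -0.479 -2.014
v -0.406 0.007 -1.621
v -0.294 -1.547 -1.559
v 0.237 -1.061 -1.166
v -0.542 -1.107 -0.913
v -0.939 -0.447 -1.194
v 0.239 -1.093 -1.986
v -0.158 -0.433 -2.267
v 0.321 -0.372 -1.604
v -0.162 -0.38 -0.941
v -0.538 -1.16 -2.239
v -1.021 -1.168 -1.576
v -0.728 -0.142 -1.857
v 0.028 -1.398 -1.323
v -0.43 -1.425 -1.174
v -0.118 -1.139 -0.943
v -1.041 -0.409 -1.606
v -0.729 -0.123 -1.376
v -0.809 -0.778 -0.959
v 0.029 -1.417 -1.804
v 0.341 -1.131 -1.574
v -0.582 -0.401 -2.237
v -0.27 -0.115 -2.006
v 0.109 -0.762 -2.221
v 0.011 -0.079 -1.617
v 0.389 -0.707 -1.349
v 0.391 -0.726 -1.831
v 0.157 -0.338 -1.996
v -0.272 -0.084 -1.227
v 0.106 -0.712 -0.959
v -0.352 -0.739 -0.811
v -0.586 -0.351 -0.976
v 0.155 -0.307 -1.217
v -0.806 -0.828 -2.221
v -0.428 -1.456 -1.953
v -0.114 -1.189 -2.204
v -0.348 -0.801 -2.369
v -1.089 -0.833 -1.831
v -0.711 -1.461 -1.563
v -0.857 -1.202 -1.184
v -1.091 -0.814 -1.349
v -0.855 -1.233 -1.963
f 2 4 1
f 5 2 1
f 1 4 3
f 3 5 1
f 2 8 4
f 6 2 5
f 6 8 2
f 4 8 3
f 7 5 3
f 3 8 7
f 7 6 5
f 8 6 7
f 9 46 25
f 46 20 49
f 25 49 14
f 46 49 25
f 9 25 21
f 25 14 26
f 21 26 10
f 25 26 21
f 9 21 30
f 21 10 31
f 30 31 16
f 21 31 30
f 9 30 42
f 30 16 45
f 42 45 19
f 30 45 42
f 9 42 46
f 42 19 50
f 46 50 20
f 42 50 46
f 10 26 37
f 26 14 40
f 37 40 18
f 26 40 37
f 14 49 27
f 49 20 48
f 27 48 13
f 49 48 27
f 20 50 47
f 50 19 43
f 47 43 11
f 50 43 47
f 19 45 44
f 45 16 32
f 44 32 15
f 45 32 44
f 16 31 36
f 31 10 33
f 36 33 17
f 31 33 36
f 12 38 24
f 38 18 39
f 24 39 13
f 38 39 24
f 12 24 22
f 24 13 23
f 22 23 11
f 24 23 22
f 12 22 29
f 22 11 28
f 29 28 15
f 22 28 29
f 12 29 34
f 29 15 35
f 34 35 17
f 29 35 34
f 12 34 38
f 34 17 41
f 38 41 18
f 34 41 38
f 13 39 27
f 39 18 40
f 27 40 14
f 39 40 27
f 11 23 47
f 23 13 48
f 47 48 20
f 23 48 47
f 15 28 44
f 28 11 43
f 44 43 19
f 28 43 44
f 17 35 36
f 35 15 32
f 36 32 16
f 35 32 36
f 18 41 37
f 41 17 33
f 37 33 10
f 41 33 37

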